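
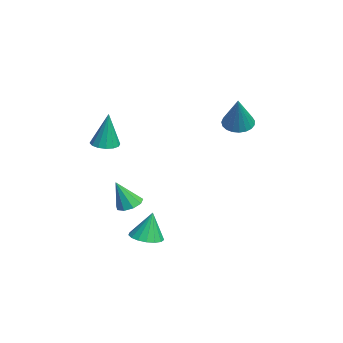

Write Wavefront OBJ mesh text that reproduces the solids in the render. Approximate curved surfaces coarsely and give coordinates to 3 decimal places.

v 2.148 -1.558 -2.589
v 2.583 -2.282 -2.426
v 2.092 -1.242 -1.031
v 2.878 -1.998 -2.473
v 3.005 -1.614 -2.547
v 2.936 -1.216 -2.63
v 2.686 -0.898 -2.704
v 2.313 -0.73 -2.751
v 1.902 -0.752 -2.761
v 1.547 -0.959 -2.732
v 1.33 -1.303 -2.669
v 1.3 -1.706 -2.589
v 1.464 -2.074 -2.508
v 1.785 -2.325 -2.446
v 2.189 -2.4 -2.416
v -3.537 -3.197 1.379
v -2.781 -3.184 1.307
v -3.343 -3.003 3.461
v -2.892 -2.807 1.282
v -3.177 -2.535 1.283
v -3.558 -2.441 1.31
v -3.933 -2.549 1.356
v -4.203 -2.831 1.407
v -4.294 -3.211 1.451
v -4.182 -3.587 1.476
v -3.898 -3.859 1.475
v -3.517 -3.954 1.448
v -3.142 -3.846 1.403
v -2.872 -3.564 1.351
v -2.614 3.345 2.95
v -2.172 2.712 2.645
v -1.546 3.195 4.81
v -1.979 2.984 2.556
v -1.895 3.318 2.535
v -1.936 3.657 2.586
v -2.094 3.942 2.7
v -2.342 4.124 2.857
v -2.636 4.171 3.03
v -2.927 4.076 3.189
v -3.164 3.854 3.307
v -3.306 3.544 3.363
v -3.328 3.2 3.348
v -3.226 2.881 3.264
v -3.019 2.643 3.125
v -2.741 2.525 2.957
v -2.442 2.55 2.787
v -3.799 -1.981 -2.984
v -3.324 -1.436 -2.785
v -3.661 -2.679 -1.396
v -3.806 -1.295 -2.682
v -4.285 -1.475 -2.719
v -4.536 -1.892 -2.881
v -4.443 -2.35 -3.091
v -4.048 -2.636 -3.25
v -3.536 -2.616 -3.286
v -3.148 -2.298 -3.18
v -3.064 -1.832 -2.982
f 2 1 4
f 2 4 3
f 4 1 5
f 4 5 3
f 5 1 6
f 5 6 3
f 6 1 7
f 6 7 3
f 7 1 8
f 7 8 3
f 8 1 9
f 8 9 3
f 9 1 10
f 9 10 3
f 10 1 11
f 10 11 3
f 11 1 12
f 11 12 3
f 12 1 13
f 12 13 3
f 13 1 14
f 13 14 3
f 14 1 15
f 14 15 3
f 15 1 2
f 15 2 3
f 17 16 19
f 17 19 18
f 19 16 20
f 19 20 18
f 20 16 21
f 20 21 18
f 21 16 22
f 21 22 18
f 22 16 23
f 22 23 18
f 23 16 24
f 23 24 18
f 24 16 25
f 24 25 18
f 25 16 26
f 25 26 18
f 26 16 27
f 26 27 18
f 27 16 28
f 27 28 18
f 28 16 29
f 28 29 18
f 29 16 17
f 29 17 18
f 31 30 33
f 31 33 32
f 33 30 34
f 33 34 32
f 34 30 35
f 34 35 32
f 35 30 36
f 35 36 32
f 36 30 37
f 36 37 32
f 37 30 38
f 37 38 32
f 38 30 39
f 38 39 32
f 39 30 40
f 39 40 32
f 40 30 41
f 40 41 32
f 41 30 42
f 41 42 32
f 42 30 43
f 42 43 32
f 43 30 44
f 43 44 32
f 44 30 45
f 44 45 32
f 45 30 46
f 45 46 32
f 46 30 31
f 46 31 32
f 48 47 50
f 48 50 49
f 50 47 51
f 50 51 49
f 51 47 52
f 51 52 49
f 52 47 53
f 52 53 49
f 53 47 54
f 53 54 49
f 54 47 55
f 54 55 49
f 55 47 56
f 55 56 49
f 56 47 57
f 56 57 49
f 57 47 48
f 57 48 49



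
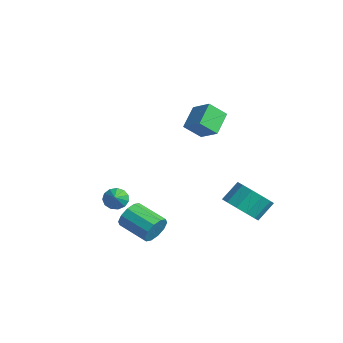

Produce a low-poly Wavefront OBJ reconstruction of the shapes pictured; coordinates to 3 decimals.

v 2.572 2.697 -2.807
v 3.156 2.089 -2.147
v 3.112 2.996 -1.274
v 2.528 3.603 -1.933
v 3.547 2.417 -2.468
v 3.504 3.324 -1.594
v 3.629 2.833 -2.896
v 3.586 3.74 -2.023
v 3.375 3.206 -3.296
v 3.332 4.113 -2.422
v 2.866 3.417 -3.541
v 2.823 4.324 -2.667
v 2.264 3.4 -3.552
v 2.22 4.307 -2.678
v 1.759 3.159 -3.327
v 1.716 4.066 -2.453
v 1.512 2.771 -2.937
v 1.469 3.678 -2.063
v 1.602 2.36 -2.505
v 1.559 3.267 -1.632
v 1.999 2.055 -2.169
v 1.956 2.962 -1.296
v 2.579 1.954 -2.036
v 2.535 2.861 -1.162
v 0.074 2.09 1.177
v -0.245 1.283 1.962
v -0.596 3.072 1.916
v -0.914 2.265 2.701
v 1.134 2.315 1.839
v 0.816 1.508 2.624
v 0.465 3.297 2.578
v 0.146 2.49 3.363
v 3.187 -2.342 -2.179
v 3.502 -2.64 -1.542
v 2.027 -3.175 -1.064
v 1.713 -2.878 -1.701
v 3.37 -2.193 -1.446
v 1.896 -2.728 -0.968
v 3.169 -1.803 -1.63
v 1.694 -2.338 -1.152
v 2.975 -1.619 -2.024
v 1.5 -2.154 -1.546
v 2.862 -1.711 -2.477
v 1.387 -2.247 -1.999
v 2.873 -2.045 -2.816
v 1.398 -2.58 -2.338
v 3.004 -2.492 -2.912
v 1.53 -3.027 -2.434
v 3.206 -2.882 -2.728
v 1.731 -3.417 -2.25
v 3.4 -3.066 -2.334
v 1.925 -3.601 -1.856
v 3.513 -2.973 -1.881
v 2.038 -3.509 -1.403
v -1.985 -1.473 -3.078
v -1.565 -0.99 -3.192
v -1.295 -1.927 -2.462
v -1.76 -0.89 -2.899
v -2.027 -0.975 -2.663
v -2.281 -1.218 -2.559
v -2.44 -1.542 -2.619
v -2.455 -1.844 -2.826
v -2.32 -2.028 -3.112
v -2.079 -2.036 -3.388
v -1.808 -1.866 -3.565
v -1.593 -1.57 -3.588
v -1.502 -1.244 -3.449
f 2 1 5
f 2 5 3
f 3 5 6
f 3 6 4
f 5 1 7
f 5 7 6
f 6 7 8
f 6 8 4
f 7 1 9
f 7 9 8
f 8 9 10
f 8 10 4
f 9 1 11
f 9 11 10
f 10 11 12
f 10 12 4
f 11 1 13
f 11 13 12
f 12 13 14
f 12 14 4
f 13 1 15
f 13 15 14
f 14 15 16
f 14 16 4
f 15 1 17
f 15 17 16
f 16 17 18
f 16 18 4
f 17 1 19
f 17 19 18
f 18 19 20
f 18 20 4
f 19 1 21
f 19 21 20
f 20 21 22
f 20 22 4
f 21 1 23
f 21 23 22
f 22 23 24
f 22 24 4
f 23 1 2
f 23 2 24
f 24 2 3
f 24 3 4
f 26 28 25
f 29 26 25
f 25 28 27
f 27 29 25
f 26 32 28
f 30 26 29
f 30 32 26
f 28 32 27
f 31 29 27
f 27 32 31
f 31 30 29
f 32 30 31
f 34 33 37
f 34 37 35
f 35 37 38
f 35 38 36
f 37 33 39
f 37 39 38
f 38 39 40
f 38 40 36
f 39 33 41
f 39 41 40
f 40 41 42
f 40 42 36
f 41 33 43
f 41 43 42
f 42 43 44
f 42 44 36
f 43 33 45
f 43 45 44
f 44 45 46
f 44 46 36
f 45 33 47
f 45 47 46
f 46 47 48
f 46 48 36
f 47 33 49
f 47 49 48
f 48 49 50
f 48 50 36
f 49 33 51
f 49 51 50
f 50 51 52
f 50 52 36
f 51 33 53
f 51 53 52
f 52 53 54
f 52 54 36
f 53 33 34
f 53 34 54
f 54 34 35
f 54 35 36
f 56 55 58
f 56 58 57
f 58 55 59
f 58 59 57
f 59 55 60
f 59 60 57
f 60 55 61
f 60 61 57
f 61 55 62
f 61 62 57
f 62 55 63
f 62 63 57
f 63 55 64
f 63 64 57
f 64 55 65
f 64 65 57
f 65 55 66
f 65 66 57
f 66 55 67
f 66 67 57
f 67 55 56
f 67 56 57



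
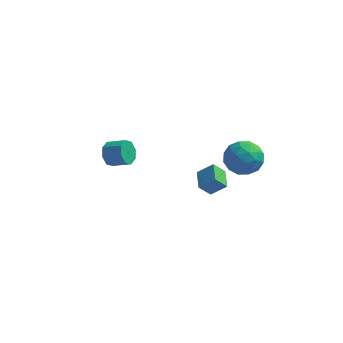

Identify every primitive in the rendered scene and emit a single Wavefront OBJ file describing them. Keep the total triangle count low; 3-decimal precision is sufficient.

v 2.837 -2.321 -0.673
v 2.252 -2.678 0.082
v 2.412 -1.126 -0.439
v 1.826 -1.483 0.316
v 3.714 -2.157 0.084
v 3.128 -2.514 0.839
v 3.288 -0.962 0.318
v 2.703 -1.319 1.073
v 4.062 2.256 -0.316
v 4.511 1.696 0.684
v 3.109 0.584 -0.824
v 3.558 0.024 0.176
v 2.721 0.918 0.295
v 3.31 1.951 0.609
v 4.31 0.329 -0.749
v 4.899 1.362 -0.435
v 4.664 0.505 0.416
v 3.682 0.869 1.061
v 3.938 1.411 -1.201
v 2.956 1.775 -0.556
v 4.371 2.123 0.229
v 3.249 0.157 -0.369
v 2.758 0.683 -0.298
v 3.021 0.354 0.289
v 3.665 2.273 0.185
v 3.928 1.944 0.772
v 2.876 1.486 0.544
v 3.692 0.336 -0.912
v 3.955 0.007 -0.325
v 4.599 1.926 -0.429
v 4.862 1.597 0.158
v 4.744 0.794 -0.684
v 4.724 1.093 0.659
v 4.164 0.111 0.36
v 4.606 0.29 -0.184
v 4.952 0.897 0.001
v 4.147 1.308 1.038
v 3.586 0.325 0.739
v 3.095 0.85 0.809
v 3.441 1.458 0.994
v 4.237 0.608 0.88
v 4.034 1.955 -0.879
v 3.473 0.972 -1.178
v 4.179 0.822 -1.134
v 4.525 1.43 -0.949
v 3.456 2.169 -0.5
v 2.896 1.187 -0.799
v 2.668 1.383 -0.141
v 3.014 1.99 0.044
v 3.383 1.672 -1.02
v -4.084 1.194 -1.553
v -3.753 1.475 -2.284
v -2.605 1.387 -1.797
v -2.936 1.106 -1.067
v -3.891 1.958 -1.871
v -2.743 1.871 -1.384
v -4.142 1.994 -1.272
v -2.994 1.906 -0.785
v -4.359 1.561 -0.838
v -3.211 1.473 -0.351
v -4.415 0.913 -0.823
v -3.267 0.825 -0.336
v -4.277 0.429 -1.236
v -3.129 0.342 -0.749
v -4.026 0.394 -1.835
v -2.878 0.306 -1.348
v -3.809 0.827 -2.269
v -2.661 0.739 -1.782
f 2 4 1
f 5 2 1
f 1 4 3
f 3 5 1
f 2 8 4
f 6 2 5
f 6 8 2
f 4 8 3
f 7 5 3
f 3 8 7
f 7 6 5
f 8 6 7
f 9 46 25
f 46 20 49
f 25 49 14
f 46 49 25
f 9 25 21
f 25 14 26
f 21 26 10
f 25 26 21
f 9 21 30
f 21 10 31
f 30 31 16
f 21 31 30
f 9 30 42
f 30 16 45
f 42 45 19
f 30 45 42
f 9 42 46
f 42 19 50
f 46 50 20
f 42 50 46
f 10 26 37
f 26 14 40
f 37 40 18
f 26 40 37
f 14 49 27
f 49 20 48
f 27 48 13
f 49 48 27
f 20 50 47
f 50 19 43
f 47 43 11
f 50 43 47
f 19 45 44
f 45 16 32
f 44 32 15
f 45 32 44
f 16 31 36
f 31 10 33
f 36 33 17
f 31 33 36
f 12 38 24
f 38 18 39
f 24 39 13
f 38 39 24
f 12 24 22
f 24 13 23
f 22 23 11
f 24 23 22
f 12 22 29
f 22 11 28
f 29 28 15
f 22 28 29
f 12 29 34
f 29 15 35
f 34 35 17
f 29 35 34
f 12 34 38
f 34 17 41
f 38 41 18
f 34 41 38
f 13 39 27
f 39 18 40
f 27 40 14
f 39 40 27
f 11 23 47
f 23 13 48
f 47 48 20
f 23 48 47
f 15 28 44
f 28 11 43
f 44 43 19
f 28 43 44
f 17 35 36
f 35 15 32
f 36 32 16
f 35 32 36
f 18 41 37
f 41 17 33
f 37 33 10
f 41 33 37
f 52 51 55
f 52 55 53
f 53 55 56
f 53 56 54
f 55 51 57
f 55 57 56
f 56 57 58
f 56 58 54
f 57 51 59
f 57 59 58
f 58 59 60
f 58 60 54
f 59 51 61
f 59 61 60
f 60 61 62
f 60 62 54
f 61 51 63
f 61 63 62
f 62 63 64
f 62 64 54
f 63 51 65
f 63 65 64
f 64 65 66
f 64 66 54
f 65 51 67
f 65 67 66
f 66 67 68
f 66 68 54
f 67 51 52
f 67 52 68
f 68 52 53
f 68 53 54



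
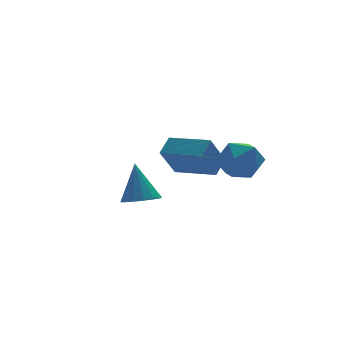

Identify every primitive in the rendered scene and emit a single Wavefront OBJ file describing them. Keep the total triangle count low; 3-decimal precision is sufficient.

v 0.194 2.038 -2.764
v -0.506 1.683 -1.691
v 0.712 2.458 -2.288
v 0.013 2.103 -1.214
v 1.087 0.757 -2.606
v 0.388 0.402 -1.532
v 1.606 1.177 -2.129
v 0.906 0.822 -1.056
v 0.956 -0.056 -1.32
v 1.643 -0.415 -0.942
v 0.677 -1.265 -1.958
v 1.364 -1.624 -1.58
v 0.676 -1.406 -1.108
v 0.849 -0.659 -0.713
v 1.471 -1.021 -2.187
v 1.644 -0.274 -1.792
v 1.962 -1.011 -1.478
v 1.47 -1.249 -0.811
v 0.85 -0.431 -2.089
v 0.358 -0.669 -1.422
v -2.691 -1.941 -2.189
v -2.089 -2.146 -2.119
v -2.629 -1.319 -0.891
v -2.058 -1.872 -2.252
v -2.172 -1.613 -2.37
v -2.405 -1.43 -2.447
v -2.703 -1.363 -2.465
v -2.999 -1.429 -2.419
v -3.224 -1.612 -2.321
v -3.327 -1.87 -2.192
v -3.284 -2.145 -2.063
v -3.106 -2.372 -1.962
v -2.832 -2.501 -1.914
v -2.526 -2.501 -1.928
v -2.258 -2.373 -2.002
f 2 4 1
f 5 2 1
f 1 4 3
f 3 5 1
f 2 8 4
f 6 2 5
f 6 8 2
f 4 8 3
f 7 5 3
f 3 8 7
f 7 6 5
f 8 6 7
f 9 20 14
f 9 14 10
f 9 10 16
f 9 16 19
f 9 19 20
f 10 14 18
f 14 20 13
f 20 19 11
f 19 16 15
f 16 10 17
f 12 18 13
f 12 13 11
f 12 11 15
f 12 15 17
f 12 17 18
f 13 18 14
f 11 13 20
f 15 11 19
f 17 15 16
f 18 17 10
f 22 21 24
f 22 24 23
f 24 21 25
f 24 25 23
f 25 21 26
f 25 26 23
f 26 21 27
f 26 27 23
f 27 21 28
f 27 28 23
f 28 21 29
f 28 29 23
f 29 21 30
f 29 30 23
f 30 21 31
f 30 31 23
f 31 21 32
f 31 32 23
f 32 21 33
f 32 33 23
f 33 21 34
f 33 34 23
f 34 21 35
f 34 35 23
f 35 21 22
f 35 22 23



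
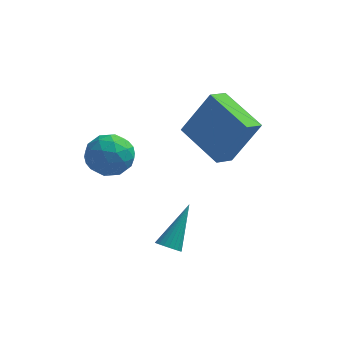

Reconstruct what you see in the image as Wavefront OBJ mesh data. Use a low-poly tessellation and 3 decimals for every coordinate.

v -1.676 -3.898 -3.513
v -1.399 -3.64 -3.84
v -1.144 -2.662 -2.087
v -1.571 -3.549 -3.855
v -1.759 -3.511 -3.818
v -1.934 -3.532 -3.734
v -2.07 -3.609 -3.617
v -2.146 -3.729 -3.484
v -2.15 -3.876 -3.355
v -2.082 -4.026 -3.25
v -1.952 -4.156 -3.186
v -1.78 -4.248 -3.171
v -1.592 -4.285 -3.208
v -1.417 -4.264 -3.291
v -1.282 -4.188 -3.408
v -1.206 -4.067 -3.542
v -1.202 -3.92 -3.67
v -1.27 -3.77 -3.775
v -2.021 0.645 -0.525
v -0.983 0.854 1.369
v -1.565 1.36 -0.854
v -0.527 1.57 1.04
v -0.493 -0.65 -1.22
v 0.545 -0.44 0.674
v -0.037 0.066 -1.549
v 1.001 0.275 0.345
v -4.144 -2.95 0.277
v -3.209 -3.087 0.322
v -4.351 -3.993 1.378
v -3.416 -4.13 1.423
v -3.789 -3.313 1.721
v -3.661 -2.668 1.04
v -3.899 -4.412 0.66
v -3.771 -3.767 -0.021
v -3.057 -3.991 0.559
v -2.989 -3.312 1.215
v -4.571 -3.768 0.485
v -4.503 -3.089 1.141
v -3.658 -2.927 0.203
v -3.902 -4.153 1.497
v -4.121 -3.673 1.672
v -3.571 -3.754 1.699
v -3.924 -2.681 0.625
v -3.374 -2.761 0.651
v -3.715 -2.894 1.474
v -4.186 -4.319 1.049
v -3.636 -4.399 1.075
v -3.989 -3.326 0.001
v -3.439 -3.407 0.028
v -3.845 -4.186 0.226
v -3.02 -3.539 0.369
v -3.141 -4.152 1.016
v -3.425 -4.317 0.567
v -3.35 -3.938 0.167
v -2.98 -3.14 0.754
v -3.101 -3.753 1.401
v -3.321 -3.273 1.576
v -3.245 -2.894 1.176
v -2.891 -3.671 0.893
v -4.459 -3.327 0.299
v -4.58 -3.94 0.946
v -4.315 -4.186 0.524
v -4.239 -3.807 0.124
v -4.419 -2.928 0.684
v -4.54 -3.541 1.331
v -4.21 -3.142 1.533
v -4.135 -2.763 1.133
v -4.669 -3.409 0.807
f 2 1 4
f 2 4 3
f 4 1 5
f 4 5 3
f 5 1 6
f 5 6 3
f 6 1 7
f 6 7 3
f 7 1 8
f 7 8 3
f 8 1 9
f 8 9 3
f 9 1 10
f 9 10 3
f 10 1 11
f 10 11 3
f 11 1 12
f 11 12 3
f 12 1 13
f 12 13 3
f 13 1 14
f 13 14 3
f 14 1 15
f 14 15 3
f 15 1 16
f 15 16 3
f 16 1 17
f 16 17 3
f 17 1 18
f 17 18 3
f 18 1 2
f 18 2 3
f 20 22 19
f 23 20 19
f 19 22 21
f 21 23 19
f 20 26 22
f 24 20 23
f 24 26 20
f 22 26 21
f 25 23 21
f 21 26 25
f 25 24 23
f 26 24 25
f 27 64 43
f 64 38 67
f 43 67 32
f 64 67 43
f 27 43 39
f 43 32 44
f 39 44 28
f 43 44 39
f 27 39 48
f 39 28 49
f 48 49 34
f 39 49 48
f 27 48 60
f 48 34 63
f 60 63 37
f 48 63 60
f 27 60 64
f 60 37 68
f 64 68 38
f 60 68 64
f 28 44 55
f 44 32 58
f 55 58 36
f 44 58 55
f 32 67 45
f 67 38 66
f 45 66 31
f 67 66 45
f 38 68 65
f 68 37 61
f 65 61 29
f 68 61 65
f 37 63 62
f 63 34 50
f 62 50 33
f 63 50 62
f 34 49 54
f 49 28 51
f 54 51 35
f 49 51 54
f 30 56 42
f 56 36 57
f 42 57 31
f 56 57 42
f 30 42 40
f 42 31 41
f 40 41 29
f 42 41 40
f 30 40 47
f 40 29 46
f 47 46 33
f 40 46 47
f 30 47 52
f 47 33 53
f 52 53 35
f 47 53 52
f 30 52 56
f 52 35 59
f 56 59 36
f 52 59 56
f 31 57 45
f 57 36 58
f 45 58 32
f 57 58 45
f 29 41 65
f 41 31 66
f 65 66 38
f 41 66 65
f 33 46 62
f 46 29 61
f 62 61 37
f 46 61 62
f 35 53 54
f 53 33 50
f 54 50 34
f 53 50 54
f 36 59 55
f 59 35 51
f 55 51 28
f 59 51 55



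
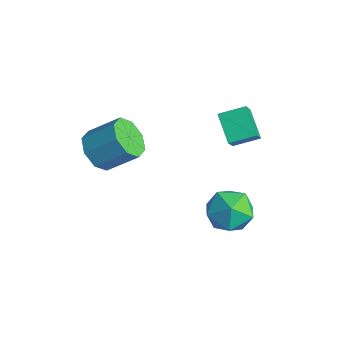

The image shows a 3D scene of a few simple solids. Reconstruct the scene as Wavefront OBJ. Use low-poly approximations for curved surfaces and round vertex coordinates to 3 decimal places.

v 0.174 2.36 2.198
v -1.007 2.587 3.026
v 0.633 3.419 2.562
v -0.547 3.646 3.391
v 0.767 1.754 3.209
v -0.413 1.981 4.038
v 1.227 2.813 3.574
v 0.046 3.04 4.402
v -2.551 -2.404 1.993
v -2.197 -1.885 1.189
v -1.414 -0.818 2.224
v -1.769 -1.336 3.027
v -2.887 -1.618 1.436
v -2.105 -0.55 2.471
v -3.381 -1.811 2.009
v -2.599 -0.744 3.044
v -3.389 -2.351 2.572
v -2.606 -1.284 3.607
v -2.906 -2.922 2.796
v -2.123 -1.855 3.831
v -2.215 -3.19 2.549
v -1.433 -2.122 3.584
v -1.721 -2.996 1.976
v -0.939 -1.929 3.011
v -1.714 -2.456 1.413
v -0.931 -1.389 2.448
v 0.979 2.886 -1.58
v 1.913 2.312 -1.148
v -0.053 1.288 -1.472
v 0.881 0.714 -1.04
v 0.345 1.538 -0.392
v 0.983 2.526 -0.459
v 0.877 1.074 -2.161
v 1.515 2.062 -2.228
v 1.85 1.193 -1.508
v 1.521 1.479 -0.414
v 0.339 2.121 -2.206
v 0.01 2.407 -1.112
f 2 4 1
f 5 2 1
f 1 4 3
f 3 5 1
f 2 8 4
f 6 2 5
f 6 8 2
f 4 8 3
f 7 5 3
f 3 8 7
f 7 6 5
f 8 6 7
f 10 9 13
f 10 13 11
f 11 13 14
f 11 14 12
f 13 9 15
f 13 15 14
f 14 15 16
f 14 16 12
f 15 9 17
f 15 17 16
f 16 17 18
f 16 18 12
f 17 9 19
f 17 19 18
f 18 19 20
f 18 20 12
f 19 9 21
f 19 21 20
f 20 21 22
f 20 22 12
f 21 9 23
f 21 23 22
f 22 23 24
f 22 24 12
f 23 9 25
f 23 25 24
f 24 25 26
f 24 26 12
f 25 9 10
f 25 10 26
f 26 10 11
f 26 11 12
f 27 38 32
f 27 32 28
f 27 28 34
f 27 34 37
f 27 37 38
f 28 32 36
f 32 38 31
f 38 37 29
f 37 34 33
f 34 28 35
f 30 36 31
f 30 31 29
f 30 29 33
f 30 33 35
f 30 35 36
f 31 36 32
f 29 31 38
f 33 29 37
f 35 33 34
f 36 35 28



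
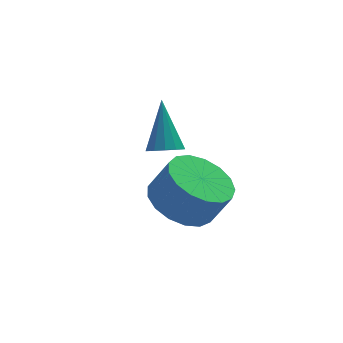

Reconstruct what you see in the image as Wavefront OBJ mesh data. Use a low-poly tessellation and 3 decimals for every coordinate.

v 2.326 3.135 -3.835
v 2.745 2.807 -3.662
v 2.594 4.185 -2.485
v 2.874 3.021 -3.855
v 2.829 3.272 -4.041
v 2.624 3.479 -4.161
v 2.324 3.578 -4.178
v 2.025 3.535 -4.086
v 1.822 3.366 -3.914
v 1.779 3.124 -3.717
v 1.909 2.885 -3.557
v 2.172 2.726 -3.485
v 2.484 2.696 -3.524
v 1.931 0.829 -4.207
v 2.531 0.13 -4.668
v 3.048 -0.108 -3.634
v 2.449 0.591 -3.173
v 2.79 0.548 -4.701
v 3.307 0.31 -3.668
v 2.852 1.03 -4.621
v 3.37 0.792 -3.588
v 2.704 1.467 -4.447
v 3.221 1.229 -3.413
v 2.378 1.757 -4.217
v 2.896 1.519 -3.183
v 1.95 1.835 -3.985
v 2.468 1.597 -2.951
v 1.518 1.682 -3.804
v 2.035 1.444 -2.77
v 1.18 1.334 -3.715
v 1.698 1.096 -2.681
v 1.015 0.87 -3.739
v 1.532 0.632 -2.705
v 1.059 0.397 -3.87
v 1.576 0.159 -2.836
v 1.303 0.023 -4.078
v 1.821 -0.215 -3.044
v 1.691 -0.167 -4.316
v 2.209 -0.405 -3.282
v 2.134 -0.128 -4.529
v 2.652 -0.366 -3.495
f 2 1 4
f 2 4 3
f 4 1 5
f 4 5 3
f 5 1 6
f 5 6 3
f 6 1 7
f 6 7 3
f 7 1 8
f 7 8 3
f 8 1 9
f 8 9 3
f 9 1 10
f 9 10 3
f 10 1 11
f 10 11 3
f 11 1 12
f 11 12 3
f 12 1 13
f 12 13 3
f 13 1 2
f 13 2 3
f 15 14 18
f 15 18 16
f 16 18 19
f 16 19 17
f 18 14 20
f 18 20 19
f 19 20 21
f 19 21 17
f 20 14 22
f 20 22 21
f 21 22 23
f 21 23 17
f 22 14 24
f 22 24 23
f 23 24 25
f 23 25 17
f 24 14 26
f 24 26 25
f 25 26 27
f 25 27 17
f 26 14 28
f 26 28 27
f 27 28 29
f 27 29 17
f 28 14 30
f 28 30 29
f 29 30 31
f 29 31 17
f 30 14 32
f 30 32 31
f 31 32 33
f 31 33 17
f 32 14 34
f 32 34 33
f 33 34 35
f 33 35 17
f 34 14 36
f 34 36 35
f 35 36 37
f 35 37 17
f 36 14 38
f 36 38 37
f 37 38 39
f 37 39 17
f 38 14 40
f 38 40 39
f 39 40 41
f 39 41 17
f 40 14 15
f 40 15 41
f 41 15 16
f 41 16 17



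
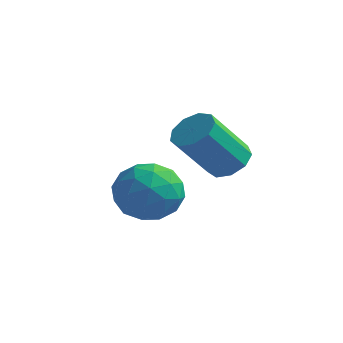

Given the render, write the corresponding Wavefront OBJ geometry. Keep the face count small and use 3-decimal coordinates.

v 0.749 0.282 2.673
v 1.148 -0.231 2.413
v 0.69 -1.275 3.767
v 0.291 -0.762 4.027
v 1.406 0.042 2.71
v 0.947 -1.002 4.064
v 1.356 0.427 2.99
v 0.898 -0.617 4.344
v 1.023 0.744 3.122
v 0.564 -0.299 4.476
v 0.561 0.845 3.043
v 0.103 -0.198 4.398
v 0.188 0.683 2.792
v -0.271 -0.361 4.146
v 0.077 0.332 2.484
v -0.381 -0.711 3.839
v 0.281 -0.041 2.265
v -0.178 -1.085 3.62
v 0.704 -0.264 2.237
v 0.245 -1.308 3.591
v -1.765 0.744 0.269
v -0.878 0.606 0.837
v -2.542 -0.486 1.183
v -1.655 -0.624 1.751
v -2.22 0.269 1.856
v -1.74 1.03 1.291
v -1.68 -0.91 0.729
v -1.2 -0.149 0.164
v -0.826 -0.416 1.122
v -1.16 0.313 1.818
v -2.26 -0.193 0.202
v -2.594 0.536 0.898
v -1.253 0.783 0.473
v -2.167 -0.663 1.547
v -2.499 -0.138 1.609
v -1.978 -0.219 1.943
v -1.76 1.032 0.74
v -1.239 0.951 1.074
v -2.028 0.753 1.673
v -2.181 -0.831 0.946
v -1.66 -0.912 1.28
v -1.442 0.339 0.077
v -0.921 0.258 0.411
v -1.392 -0.633 0.347
v -0.701 0.102 0.974
v -1.158 -0.622 1.511
v -1.173 -0.789 0.91
v -0.89 -0.342 0.578
v -0.898 0.53 1.384
v -1.355 -0.193 1.921
v -1.687 0.332 1.983
v -1.404 0.779 1.651
v -0.867 -0.071 1.551
v -2.065 0.313 0.099
v -2.522 -0.41 0.636
v -2.016 -0.659 0.369
v -1.733 -0.212 0.037
v -2.262 0.742 0.509
v -2.719 0.018 1.046
v -2.53 0.462 1.442
v -2.247 0.909 1.11
v -2.553 0.191 0.469
f 2 1 5
f 2 5 3
f 3 5 6
f 3 6 4
f 5 1 7
f 5 7 6
f 6 7 8
f 6 8 4
f 7 1 9
f 7 9 8
f 8 9 10
f 8 10 4
f 9 1 11
f 9 11 10
f 10 11 12
f 10 12 4
f 11 1 13
f 11 13 12
f 12 13 14
f 12 14 4
f 13 1 15
f 13 15 14
f 14 15 16
f 14 16 4
f 15 1 17
f 15 17 16
f 16 17 18
f 16 18 4
f 17 1 19
f 17 19 18
f 18 19 20
f 18 20 4
f 19 1 2
f 19 2 20
f 20 2 3
f 20 3 4
f 21 58 37
f 58 32 61
f 37 61 26
f 58 61 37
f 21 37 33
f 37 26 38
f 33 38 22
f 37 38 33
f 21 33 42
f 33 22 43
f 42 43 28
f 33 43 42
f 21 42 54
f 42 28 57
f 54 57 31
f 42 57 54
f 21 54 58
f 54 31 62
f 58 62 32
f 54 62 58
f 22 38 49
f 38 26 52
f 49 52 30
f 38 52 49
f 26 61 39
f 61 32 60
f 39 60 25
f 61 60 39
f 32 62 59
f 62 31 55
f 59 55 23
f 62 55 59
f 31 57 56
f 57 28 44
f 56 44 27
f 57 44 56
f 28 43 48
f 43 22 45
f 48 45 29
f 43 45 48
f 24 50 36
f 50 30 51
f 36 51 25
f 50 51 36
f 24 36 34
f 36 25 35
f 34 35 23
f 36 35 34
f 24 34 41
f 34 23 40
f 41 40 27
f 34 40 41
f 24 41 46
f 41 27 47
f 46 47 29
f 41 47 46
f 24 46 50
f 46 29 53
f 50 53 30
f 46 53 50
f 25 51 39
f 51 30 52
f 39 52 26
f 51 52 39
f 23 35 59
f 35 25 60
f 59 60 32
f 35 60 59
f 27 40 56
f 40 23 55
f 56 55 31
f 40 55 56
f 29 47 48
f 47 27 44
f 48 44 28
f 47 44 48
f 30 53 49
f 53 29 45
f 49 45 22
f 53 45 49



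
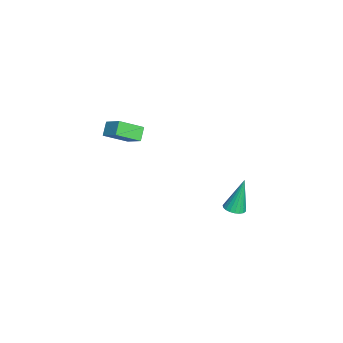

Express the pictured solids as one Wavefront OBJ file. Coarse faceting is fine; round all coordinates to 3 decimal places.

v -1.868 2.153 -4.698
v -1.466 2.596 -4.74
v -2.192 2.627 -2.782
v -1.678 2.712 -4.804
v -1.923 2.731 -4.85
v -2.158 2.649 -4.87
v -2.343 2.482 -4.86
v -2.446 2.258 -4.822
v -2.449 2.016 -4.762
v -2.351 1.797 -4.692
v -2.171 1.64 -4.622
v -1.937 1.572 -4.566
v -1.692 1.604 -4.532
v -1.478 1.73 -4.527
v -1.33 1.93 -4.552
v -1.276 2.169 -4.602
v -1.324 2.404 -4.668
v -1.063 -2.868 1.883
v -0.623 -4.009 2.625
v -0.348 -2.2 2.488
v 0.092 -3.34 3.23
v -0.472 -3 1.33
v -0.032 -4.14 2.072
v 0.243 -2.331 1.935
v 0.683 -3.472 2.677
f 2 1 4
f 2 4 3
f 4 1 5
f 4 5 3
f 5 1 6
f 5 6 3
f 6 1 7
f 6 7 3
f 7 1 8
f 7 8 3
f 8 1 9
f 8 9 3
f 9 1 10
f 9 10 3
f 10 1 11
f 10 11 3
f 11 1 12
f 11 12 3
f 12 1 13
f 12 13 3
f 13 1 14
f 13 14 3
f 14 1 15
f 14 15 3
f 15 1 16
f 15 16 3
f 16 1 17
f 16 17 3
f 17 1 2
f 17 2 3
f 19 21 18
f 22 19 18
f 18 21 20
f 20 22 18
f 19 25 21
f 23 19 22
f 23 25 19
f 21 25 20
f 24 22 20
f 20 25 24
f 24 23 22
f 25 23 24



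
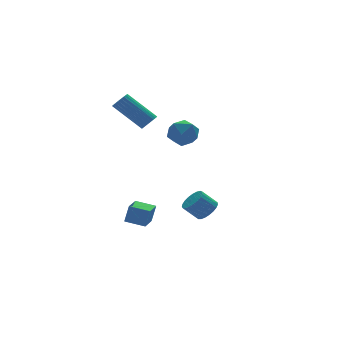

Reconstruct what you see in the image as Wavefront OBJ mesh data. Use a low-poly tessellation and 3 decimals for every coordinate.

v -1.183 1.255 2.008
v -0.998 0.95 2.413
v -2.011 2.12 3.757
v -2.197 2.425 3.352
v -0.847 1.097 2.4
v -1.861 2.267 3.744
v -0.747 1.267 2.326
v -1.761 2.437 3.67
v -0.714 1.436 2.205
v -1.728 2.606 3.548
v -0.752 1.577 2.053
v -1.766 2.747 3.397
v -0.856 1.669 1.894
v -1.87 2.839 3.238
v -1.009 1.698 1.753
v -2.023 2.868 3.097
v -1.19 1.66 1.651
v -2.203 2.83 2.995
v -1.369 1.56 1.603
v -2.382 2.73 2.947
v -1.519 1.413 1.616
v -2.533 2.583 2.96
v -1.619 1.243 1.69
v -2.633 2.413 3.034
v -1.652 1.074 1.812
v -2.666 2.244 3.155
v -1.614 0.933 1.963
v -2.628 2.103 3.307
v -1.51 0.841 2.122
v -2.524 2.011 3.466
v -1.357 0.812 2.263
v -2.371 1.982 3.607
v -1.177 0.85 2.365
v -2.19 2.02 3.709
v -0.963 -3.94 -2.021
v -0.615 -4.299 -1.56
v -1.268 -3.978 -0.818
v -1.617 -3.62 -1.279
v -0.483 -4.049 -1.552
v -1.136 -3.728 -0.809
v -0.434 -3.78 -1.625
v -1.088 -3.459 -0.882
v -0.477 -3.539 -1.767
v -1.13 -3.218 -1.024
v -0.604 -3.367 -1.952
v -1.257 -3.047 -1.21
v -0.793 -3.295 -2.15
v -1.446 -2.974 -1.407
v -1.011 -3.334 -2.325
v -1.664 -3.013 -1.582
v -1.221 -3.478 -2.448
v -1.874 -3.157 -1.705
v -1.387 -3.702 -2.497
v -2.04 -3.381 -1.754
v -1.479 -3.967 -2.464
v -2.133 -3.646 -1.721
v -1.482 -4.227 -2.354
v -2.136 -3.907 -1.611
v -1.396 -4.438 -2.187
v -2.049 -4.118 -1.444
v -1.235 -4.563 -1.991
v -1.888 -4.242 -1.248
v -1.026 -4.58 -1.801
v -1.68 -4.26 -1.058
v -0.807 -4.487 -1.648
v -1.461 -4.166 -0.905
v -3.135 0.329 -4.001
v -2.892 0.289 -3.001
v -2.315 1.176 -4.167
v -2.072 1.136 -3.166
v -2.388 -0.436 -4.214
v -2.145 -0.476 -3.213
v -1.568 0.411 -4.379
v -1.325 0.371 -3.379
v -0.399 0.903 1.008
v 0.127 1.615 1.278
v 0.813 0.025 0.962
v 1.339 0.737 1.232
v 0.734 0.359 1.821
v -0.015 0.901 1.85
v 0.955 0.739 0.39
v 0.206 1.281 0.419
v 0.964 1.514 0.897
v 0.827 1.278 1.781
v 0.113 0.362 0.459
v -0.024 0.126 1.343
f 2 1 5
f 2 5 3
f 3 5 6
f 3 6 4
f 5 1 7
f 5 7 6
f 6 7 8
f 6 8 4
f 7 1 9
f 7 9 8
f 8 9 10
f 8 10 4
f 9 1 11
f 9 11 10
f 10 11 12
f 10 12 4
f 11 1 13
f 11 13 12
f 12 13 14
f 12 14 4
f 13 1 15
f 13 15 14
f 14 15 16
f 14 16 4
f 15 1 17
f 15 17 16
f 16 17 18
f 16 18 4
f 17 1 19
f 17 19 18
f 18 19 20
f 18 20 4
f 19 1 21
f 19 21 20
f 20 21 22
f 20 22 4
f 21 1 23
f 21 23 22
f 22 23 24
f 22 24 4
f 23 1 25
f 23 25 24
f 24 25 26
f 24 26 4
f 25 1 27
f 25 27 26
f 26 27 28
f 26 28 4
f 27 1 29
f 27 29 28
f 28 29 30
f 28 30 4
f 29 1 31
f 29 31 30
f 30 31 32
f 30 32 4
f 31 1 33
f 31 33 32
f 32 33 34
f 32 34 4
f 33 1 2
f 33 2 34
f 34 2 3
f 34 3 4
f 36 35 39
f 36 39 37
f 37 39 40
f 37 40 38
f 39 35 41
f 39 41 40
f 40 41 42
f 40 42 38
f 41 35 43
f 41 43 42
f 42 43 44
f 42 44 38
f 43 35 45
f 43 45 44
f 44 45 46
f 44 46 38
f 45 35 47
f 45 47 46
f 46 47 48
f 46 48 38
f 47 35 49
f 47 49 48
f 48 49 50
f 48 50 38
f 49 35 51
f 49 51 50
f 50 51 52
f 50 52 38
f 51 35 53
f 51 53 52
f 52 53 54
f 52 54 38
f 53 35 55
f 53 55 54
f 54 55 56
f 54 56 38
f 55 35 57
f 55 57 56
f 56 57 58
f 56 58 38
f 57 35 59
f 57 59 58
f 58 59 60
f 58 60 38
f 59 35 61
f 59 61 60
f 60 61 62
f 60 62 38
f 61 35 63
f 61 63 62
f 62 63 64
f 62 64 38
f 63 35 65
f 63 65 64
f 64 65 66
f 64 66 38
f 65 35 36
f 65 36 66
f 66 36 37
f 66 37 38
f 68 70 67
f 71 68 67
f 67 70 69
f 69 71 67
f 68 74 70
f 72 68 71
f 72 74 68
f 70 74 69
f 73 71 69
f 69 74 73
f 73 72 71
f 74 72 73
f 75 86 80
f 75 80 76
f 75 76 82
f 75 82 85
f 75 85 86
f 76 80 84
f 80 86 79
f 86 85 77
f 85 82 81
f 82 76 83
f 78 84 79
f 78 79 77
f 78 77 81
f 78 81 83
f 78 83 84
f 79 84 80
f 77 79 86
f 81 77 85
f 83 81 82
f 84 83 76



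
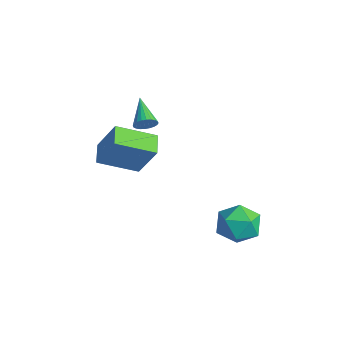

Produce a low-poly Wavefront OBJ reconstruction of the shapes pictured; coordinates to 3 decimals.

v -1.191 0.324 1.193
v -0.913 0.431 1.631
v -2.449 0.756 1.887
v -0.905 0.613 1.532
v -0.94 0.75 1.383
v -1.014 0.824 1.204
v -1.115 0.821 1.023
v -1.227 0.742 0.868
v -1.334 0.6 0.763
v -1.419 0.416 0.723
v -1.47 0.218 0.754
v -1.478 0.036 0.853
v -1.443 -0.102 1.003
v -1.369 -0.175 1.181
v -1.268 -0.172 1.362
v -1.156 -0.094 1.517
v -1.049 0.049 1.622
v -0.963 0.233 1.662
v -2.401 0.636 -2.78
v -3.093 -1.013 -2.003
v -3.281 1.163 -2.445
v -3.973 -0.486 -1.668
v -1.527 1.046 -1.132
v -2.219 -0.603 -0.355
v -2.407 1.573 -0.797
v -3.099 -0.076 -0.02
v 1.993 3.529 -4.493
v 2.967 3.24 -4.185
v 1.313 2.34 -3.455
v 2.287 2.051 -3.147
v 1.899 2.997 -2.861
v 2.319 3.732 -3.503
v 1.961 1.848 -4.137
v 2.381 2.583 -4.779
v 2.948 2.201 -3.965
v 2.909 2.912 -3.177
v 1.371 2.668 -4.463
v 1.332 3.379 -3.675
f 2 1 4
f 2 4 3
f 4 1 5
f 4 5 3
f 5 1 6
f 5 6 3
f 6 1 7
f 6 7 3
f 7 1 8
f 7 8 3
f 8 1 9
f 8 9 3
f 9 1 10
f 9 10 3
f 10 1 11
f 10 11 3
f 11 1 12
f 11 12 3
f 12 1 13
f 12 13 3
f 13 1 14
f 13 14 3
f 14 1 15
f 14 15 3
f 15 1 16
f 15 16 3
f 16 1 17
f 16 17 3
f 17 1 18
f 17 18 3
f 18 1 2
f 18 2 3
f 20 22 19
f 23 20 19
f 19 22 21
f 21 23 19
f 20 26 22
f 24 20 23
f 24 26 20
f 22 26 21
f 25 23 21
f 21 26 25
f 25 24 23
f 26 24 25
f 27 38 32
f 27 32 28
f 27 28 34
f 27 34 37
f 27 37 38
f 28 32 36
f 32 38 31
f 38 37 29
f 37 34 33
f 34 28 35
f 30 36 31
f 30 31 29
f 30 29 33
f 30 33 35
f 30 35 36
f 31 36 32
f 29 31 38
f 33 29 37
f 35 33 34
f 36 35 28



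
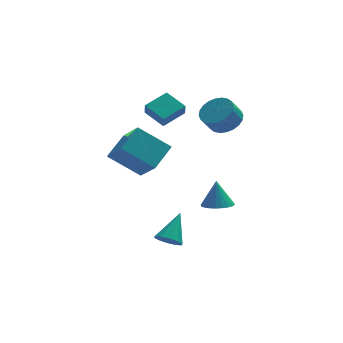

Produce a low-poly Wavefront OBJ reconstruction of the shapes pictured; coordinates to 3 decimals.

v -2.792 -1.219 -4.183
v -2.371 -0.89 -4.751
v -2.008 -0.041 -2.917
v -2.787 -0.65 -4.716
v -3.206 -0.627 -4.478
v -3.466 -0.831 -4.127
v -3.47 -1.183 -3.798
v -3.214 -1.549 -3.616
v -2.797 -1.789 -3.65
v -2.379 -1.811 -3.888
v -2.118 -1.608 -4.239
v -2.115 -1.256 -4.569
v 0.255 1.866 -3.682
v 1.122 1.636 -3.604
v 0.245 2.354 -2.138
v 1.149 1.97 -3.709
v 1.039 2.288 -3.811
v 0.811 2.542 -3.892
v 0.498 2.693 -3.942
v 0.147 2.718 -3.952
v -0.186 2.613 -3.921
v -0.453 2.394 -3.854
v -0.612 2.095 -3.761
v -0.639 1.762 -3.655
v -0.529 1.444 -3.554
v -0.301 1.19 -3.472
v 0.012 1.039 -3.422
v 0.363 1.014 -3.412
v 0.696 1.119 -3.443
v 0.963 1.337 -3.511
v 0.724 2.415 2.404
v 1.266 1.575 2.437
v 0.698 1.245 3.369
v 0.156 2.085 3.336
v 1.483 1.815 2.655
v 0.916 1.485 3.586
v 1.586 2.146 2.834
v 1.018 1.816 3.766
v 1.557 2.518 2.948
v 0.989 2.188 3.88
v 1.401 2.874 2.979
v 0.833 2.544 3.911
v 1.142 3.161 2.923
v 0.574 2.831 3.855
v 0.82 3.333 2.787
v 0.252 3.004 3.719
v 0.483 3.367 2.594
v -0.085 3.037 3.526
v 0.182 3.255 2.371
v -0.386 2.925 3.303
v -0.036 3.015 2.154
v -0.603 2.685 3.085
v -0.138 2.684 1.974
v -0.706 2.354 2.906
v -0.109 2.312 1.86
v -0.677 1.982 2.792
v 0.047 1.956 1.829
v -0.521 1.626 2.761
v 0.306 1.669 1.885
v -0.262 1.339 2.817
v 0.628 1.496 2.021
v 0.06 1.167 2.953
v 0.965 1.463 2.214
v 0.397 1.133 3.146
v -3.287 4.186 2.319
v -3.322 3.799 3.052
v -2.035 4.954 2.783
v -2.07 4.567 3.517
v -2.45 3.133 1.803
v -2.485 2.746 2.537
v -1.198 3.901 2.268
v -1.233 3.514 3.001
v -3.924 0.853 -0.475
v -3.363 -0.661 0.929
v -5.581 1.391 0.766
v -5.02 -0.123 2.171
v -2.94 1.983 0.349
v -2.379 0.469 1.754
v -4.597 2.521 1.591
v -4.036 1.007 2.995
f 2 1 4
f 2 4 3
f 4 1 5
f 4 5 3
f 5 1 6
f 5 6 3
f 6 1 7
f 6 7 3
f 7 1 8
f 7 8 3
f 8 1 9
f 8 9 3
f 9 1 10
f 9 10 3
f 10 1 11
f 10 11 3
f 11 1 12
f 11 12 3
f 12 1 2
f 12 2 3
f 14 13 16
f 14 16 15
f 16 13 17
f 16 17 15
f 17 13 18
f 17 18 15
f 18 13 19
f 18 19 15
f 19 13 20
f 19 20 15
f 20 13 21
f 20 21 15
f 21 13 22
f 21 22 15
f 22 13 23
f 22 23 15
f 23 13 24
f 23 24 15
f 24 13 25
f 24 25 15
f 25 13 26
f 25 26 15
f 26 13 27
f 26 27 15
f 27 13 28
f 27 28 15
f 28 13 29
f 28 29 15
f 29 13 30
f 29 30 15
f 30 13 14
f 30 14 15
f 32 31 35
f 32 35 33
f 33 35 36
f 33 36 34
f 35 31 37
f 35 37 36
f 36 37 38
f 36 38 34
f 37 31 39
f 37 39 38
f 38 39 40
f 38 40 34
f 39 31 41
f 39 41 40
f 40 41 42
f 40 42 34
f 41 31 43
f 41 43 42
f 42 43 44
f 42 44 34
f 43 31 45
f 43 45 44
f 44 45 46
f 44 46 34
f 45 31 47
f 45 47 46
f 46 47 48
f 46 48 34
f 47 31 49
f 47 49 48
f 48 49 50
f 48 50 34
f 49 31 51
f 49 51 50
f 50 51 52
f 50 52 34
f 51 31 53
f 51 53 52
f 52 53 54
f 52 54 34
f 53 31 55
f 53 55 54
f 54 55 56
f 54 56 34
f 55 31 57
f 55 57 56
f 56 57 58
f 56 58 34
f 57 31 59
f 57 59 58
f 58 59 60
f 58 60 34
f 59 31 61
f 59 61 60
f 60 61 62
f 60 62 34
f 61 31 63
f 61 63 62
f 62 63 64
f 62 64 34
f 63 31 32
f 63 32 64
f 64 32 33
f 64 33 34
f 66 68 65
f 69 66 65
f 65 68 67
f 67 69 65
f 66 72 68
f 70 66 69
f 70 72 66
f 68 72 67
f 71 69 67
f 67 72 71
f 71 70 69
f 72 70 71
f 74 76 73
f 77 74 73
f 73 76 75
f 75 77 73
f 74 80 76
f 78 74 77
f 78 80 74
f 76 80 75
f 79 77 75
f 75 80 79
f 79 78 77
f 80 78 79



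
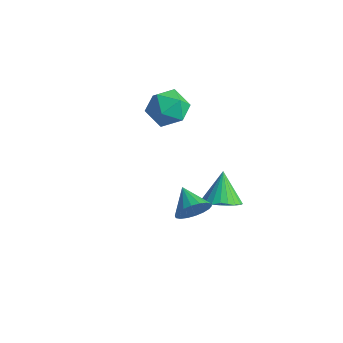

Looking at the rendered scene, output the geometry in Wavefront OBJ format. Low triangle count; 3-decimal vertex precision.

v 1.651 -3.436 0.962
v 2.038 -3.163 1.505
v 0.709 -2.964 1.398
v 2.052 -2.931 1.284
v 1.986 -2.799 0.999
v 1.854 -2.794 0.707
v 1.682 -2.915 0.466
v 1.504 -3.14 0.323
v 1.354 -3.423 0.306
v 1.264 -3.708 0.42
v 1.25 -3.94 0.641
v 1.316 -4.072 0.925
v 1.448 -4.077 1.217
v 1.62 -3.956 1.459
v 1.799 -3.732 1.602
v 1.948 -3.448 1.618
v 0.938 -0.974 -0.982
v 1.408 -0.342 -1.169
v 0.422 -0.266 0.122
v 1.147 -0.275 -1.333
v 0.854 -0.315 -1.445
v 0.573 -0.455 -1.486
v 0.348 -0.674 -1.45
v 0.213 -0.939 -1.343
v 0.188 -1.209 -1.181
v 0.277 -1.444 -0.989
v 0.467 -1.607 -0.796
v 0.728 -1.674 -0.631
v 1.021 -1.634 -0.52
v 1.302 -1.494 -0.479
v 1.527 -1.275 -0.515
v 1.662 -1.01 -0.622
v 1.687 -0.74 -0.783
v 1.598 -0.505 -0.975
v -3.778 1.698 0.431
v -3.078 1.193 -0.006
v -3.762 0.687 1.626
v -3.062 0.182 1.189
v -2.874 1.063 1.54
v -2.884 1.688 0.802
v -3.956 0.192 0.818
v -3.966 0.817 0.08
v -3.188 0.262 0.233
v -2.52 0.8 0.679
v -4.32 1.08 0.941
v -3.652 1.618 1.387
f 2 1 4
f 2 4 3
f 4 1 5
f 4 5 3
f 5 1 6
f 5 6 3
f 6 1 7
f 6 7 3
f 7 1 8
f 7 8 3
f 8 1 9
f 8 9 3
f 9 1 10
f 9 10 3
f 10 1 11
f 10 11 3
f 11 1 12
f 11 12 3
f 12 1 13
f 12 13 3
f 13 1 14
f 13 14 3
f 14 1 15
f 14 15 3
f 15 1 16
f 15 16 3
f 16 1 2
f 16 2 3
f 18 17 20
f 18 20 19
f 20 17 21
f 20 21 19
f 21 17 22
f 21 22 19
f 22 17 23
f 22 23 19
f 23 17 24
f 23 24 19
f 24 17 25
f 24 25 19
f 25 17 26
f 25 26 19
f 26 17 27
f 26 27 19
f 27 17 28
f 27 28 19
f 28 17 29
f 28 29 19
f 29 17 30
f 29 30 19
f 30 17 31
f 30 31 19
f 31 17 32
f 31 32 19
f 32 17 33
f 32 33 19
f 33 17 34
f 33 34 19
f 34 17 18
f 34 18 19
f 35 46 40
f 35 40 36
f 35 36 42
f 35 42 45
f 35 45 46
f 36 40 44
f 40 46 39
f 46 45 37
f 45 42 41
f 42 36 43
f 38 44 39
f 38 39 37
f 38 37 41
f 38 41 43
f 38 43 44
f 39 44 40
f 37 39 46
f 41 37 45
f 43 41 42
f 44 43 36



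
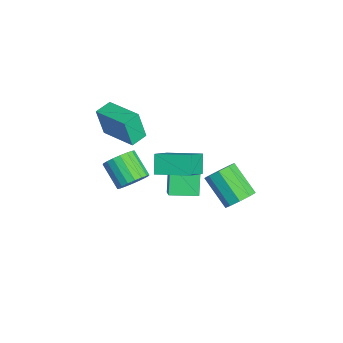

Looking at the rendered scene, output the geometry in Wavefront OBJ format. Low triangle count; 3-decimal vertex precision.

v 1.22 3.363 -2.817
v 1.898 3.174 -2.225
v 0.499 2.328 -0.891
v -0.18 2.517 -1.483
v 1.664 3.746 -2.107
v 0.264 2.9 -0.774
v 1.221 4.139 -2.322
v -0.178 3.293 -0.989
v 0.778 4.169 -2.768
v -0.621 3.323 -1.435
v 0.542 3.822 -3.237
v -0.858 2.975 -1.904
v 0.623 3.26 -3.509
v -0.777 2.414 -2.176
v 0.983 2.747 -3.457
v -0.417 1.9 -2.124
v 1.454 2.522 -3.105
v 0.054 1.675 -1.772
v 1.815 2.69 -2.619
v 0.416 1.844 -1.286
v 1.111 -0.476 1.651
v 2.4 -1.31 2.854
v 1.883 1.224 2.004
v 3.171 0.39 3.206
v 1.869 -0.63 0.734
v 3.157 -1.464 1.936
v 2.64 1.07 1.086
v 3.929 0.236 2.289
v -3.004 -3.105 0.056
v -3.073 -3.486 1.813
v -3.596 -2.289 0.209
v -3.665 -2.67 1.967
v -1.215 -1.87 0.393
v -1.284 -2.251 2.151
v -1.807 -1.054 0.547
v -1.876 -1.435 2.304
v 4.27 -2.65 2.56
v 4.79 -3.295 2.826
v 3.63 -3.835 3.786
v 3.11 -3.19 3.52
v 4.868 -3.012 3.079
v 3.707 -3.552 4.039
v 4.827 -2.657 3.229
v 3.666 -3.197 4.189
v 4.676 -2.301 3.246
v 3.515 -2.841 4.206
v 4.444 -2.014 3.128
v 3.283 -2.554 4.088
v 4.178 -1.853 2.897
v 3.018 -2.393 3.857
v 3.931 -1.85 2.599
v 2.77 -2.39 3.559
v 3.75 -2.005 2.294
v 2.59 -2.545 3.254
v 3.673 -2.288 2.041
v 2.512 -2.828 3.001
v 3.714 -2.643 1.891
v 2.553 -3.183 2.851
v 3.865 -2.999 1.874
v 2.704 -3.539 2.834
v 4.097 -3.286 1.992
v 2.936 -3.826 2.952
v 4.362 -3.447 2.223
v 3.202 -3.987 3.183
v 4.61 -3.45 2.521
v 3.449 -3.99 3.481
v -1.539 -0.03 -4.19
v -2.581 0.241 -2.54
v -1.36 1.563 -4.339
v -2.403 1.834 -2.689
v -0.697 -0.074 -3.651
v -1.74 0.197 -2.001
v -0.519 1.519 -3.8
v -1.561 1.79 -2.15
f 2 1 5
f 2 5 3
f 3 5 6
f 3 6 4
f 5 1 7
f 5 7 6
f 6 7 8
f 6 8 4
f 7 1 9
f 7 9 8
f 8 9 10
f 8 10 4
f 9 1 11
f 9 11 10
f 10 11 12
f 10 12 4
f 11 1 13
f 11 13 12
f 12 13 14
f 12 14 4
f 13 1 15
f 13 15 14
f 14 15 16
f 14 16 4
f 15 1 17
f 15 17 16
f 16 17 18
f 16 18 4
f 17 1 19
f 17 19 18
f 18 19 20
f 18 20 4
f 19 1 2
f 19 2 20
f 20 2 3
f 20 3 4
f 22 24 21
f 25 22 21
f 21 24 23
f 23 25 21
f 22 28 24
f 26 22 25
f 26 28 22
f 24 28 23
f 27 25 23
f 23 28 27
f 27 26 25
f 28 26 27
f 30 32 29
f 33 30 29
f 29 32 31
f 31 33 29
f 30 36 32
f 34 30 33
f 34 36 30
f 32 36 31
f 35 33 31
f 31 36 35
f 35 34 33
f 36 34 35
f 38 37 41
f 38 41 39
f 39 41 42
f 39 42 40
f 41 37 43
f 41 43 42
f 42 43 44
f 42 44 40
f 43 37 45
f 43 45 44
f 44 45 46
f 44 46 40
f 45 37 47
f 45 47 46
f 46 47 48
f 46 48 40
f 47 37 49
f 47 49 48
f 48 49 50
f 48 50 40
f 49 37 51
f 49 51 50
f 50 51 52
f 50 52 40
f 51 37 53
f 51 53 52
f 52 53 54
f 52 54 40
f 53 37 55
f 53 55 54
f 54 55 56
f 54 56 40
f 55 37 57
f 55 57 56
f 56 57 58
f 56 58 40
f 57 37 59
f 57 59 58
f 58 59 60
f 58 60 40
f 59 37 61
f 59 61 60
f 60 61 62
f 60 62 40
f 61 37 63
f 61 63 62
f 62 63 64
f 62 64 40
f 63 37 65
f 63 65 64
f 64 65 66
f 64 66 40
f 65 37 38
f 65 38 66
f 66 38 39
f 66 39 40
f 68 70 67
f 71 68 67
f 67 70 69
f 69 71 67
f 68 74 70
f 72 68 71
f 72 74 68
f 70 74 69
f 73 71 69
f 69 74 73
f 73 72 71
f 74 72 73



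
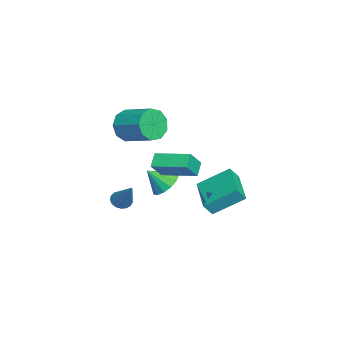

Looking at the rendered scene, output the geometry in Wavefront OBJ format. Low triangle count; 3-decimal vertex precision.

v 1.315 -1.476 0.221
v 2.175 -1.434 0.098
v 1.485 -2.344 1.119
v 2.087 -1.125 0.414
v 1.792 -0.91 0.678
v 1.369 -0.847 0.82
v 0.932 -0.952 0.801
v 0.597 -1.198 0.627
v 0.454 -1.518 0.345
v 0.542 -1.827 0.029
v 0.837 -2.042 -0.235
v 1.26 -2.105 -0.377
v 1.697 -2 -0.358
v 2.032 -1.754 -0.184
v 1.261 -1.482 1.645
v 1.949 -1.906 2.559
v 1.84 0.267 2.018
v 2.528 -0.156 2.932
v 1.912 -1.584 1.108
v 2.6 -2.007 2.022
v 2.491 0.166 1.481
v 3.179 -0.258 2.395
v -2.93 -3.927 1.86
v -2.337 -3.964 1.055
v -1.378 -2.53 1.696
v -1.97 -2.493 2.5
v -2.87 -3.553 0.934
v -1.911 -2.119 1.575
v -3.431 -3.317 1.246
v -2.472 -1.883 1.887
v -3.758 -3.366 1.845
v -2.799 -1.933 2.486
v -3.696 -3.678 2.451
v -2.737 -2.245 3.092
v -3.276 -4.106 2.78
v -2.317 -2.673 3.421
v -2.694 -4.45 2.678
v -1.735 -3.017 3.319
v -2.222 -4.549 2.193
v -1.263 -3.116 2.834
v -2.081 -4.357 1.552
v -1.122 -2.924 2.193
v -0.757 0.229 -1.405
v -0.957 1.808 -0.332
v 1.182 0.753 -1.816
v 0.982 2.333 -0.743
v -0.502 -0.193 -0.737
v -0.702 1.387 0.336
v 1.437 0.332 -1.148
v 1.237 1.911 -0.075
v 3.229 -3.304 0.039
v 3.663 -3.26 -0.295
v 4.271 -2.636 1.481
v 3.543 -3.027 -0.317
v 3.351 -2.857 -0.256
v 3.131 -2.79 -0.128
v 2.933 -2.84 0.038
v 2.803 -2.997 0.205
v 2.771 -3.224 0.334
v 2.843 -3.47 0.395
v 3.004 -3.677 0.375
v 3.216 -3.799 0.278
v 3.431 -3.808 0.127
v 3.6 -3.701 -0.045
v 3.683 -3.504 -0.197
f 2 1 4
f 2 4 3
f 4 1 5
f 4 5 3
f 5 1 6
f 5 6 3
f 6 1 7
f 6 7 3
f 7 1 8
f 7 8 3
f 8 1 9
f 8 9 3
f 9 1 10
f 9 10 3
f 10 1 11
f 10 11 3
f 11 1 12
f 11 12 3
f 12 1 13
f 12 13 3
f 13 1 14
f 13 14 3
f 14 1 2
f 14 2 3
f 16 18 15
f 19 16 15
f 15 18 17
f 17 19 15
f 16 22 18
f 20 16 19
f 20 22 16
f 18 22 17
f 21 19 17
f 17 22 21
f 21 20 19
f 22 20 21
f 24 23 27
f 24 27 25
f 25 27 28
f 25 28 26
f 27 23 29
f 27 29 28
f 28 29 30
f 28 30 26
f 29 23 31
f 29 31 30
f 30 31 32
f 30 32 26
f 31 23 33
f 31 33 32
f 32 33 34
f 32 34 26
f 33 23 35
f 33 35 34
f 34 35 36
f 34 36 26
f 35 23 37
f 35 37 36
f 36 37 38
f 36 38 26
f 37 23 39
f 37 39 38
f 38 39 40
f 38 40 26
f 39 23 41
f 39 41 40
f 40 41 42
f 40 42 26
f 41 23 24
f 41 24 42
f 42 24 25
f 42 25 26
f 44 46 43
f 47 44 43
f 43 46 45
f 45 47 43
f 44 50 46
f 48 44 47
f 48 50 44
f 46 50 45
f 49 47 45
f 45 50 49
f 49 48 47
f 50 48 49
f 52 51 54
f 52 54 53
f 54 51 55
f 54 55 53
f 55 51 56
f 55 56 53
f 56 51 57
f 56 57 53
f 57 51 58
f 57 58 53
f 58 51 59
f 58 59 53
f 59 51 60
f 59 60 53
f 60 51 61
f 60 61 53
f 61 51 62
f 61 62 53
f 62 51 63
f 62 63 53
f 63 51 64
f 63 64 53
f 64 51 65
f 64 65 53
f 65 51 52
f 65 52 53



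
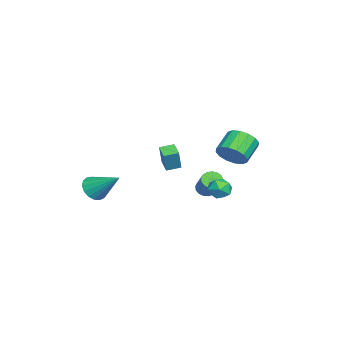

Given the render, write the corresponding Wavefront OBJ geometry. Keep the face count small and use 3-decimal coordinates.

v -1.641 -1.417 -1.028
v -1.127 -1.452 0.274
v -1.976 -0.65 -0.875
v -1.462 -0.685 0.427
v -0.858 -1.015 -1.327
v -0.344 -1.05 -0.025
v -1.193 -0.248 -1.174
v -0.679 -0.283 0.128
v -0.951 2.579 -2.36
v -0.421 2.511 -1.794
v -0.619 1.449 -2.806
v -0.089 1.381 -2.24
v -0.848 1.358 -2.068
v -1.053 2.056 -1.792
v 0.013 1.904 -2.808
v -0.192 2.602 -2.532
v 0.175 2.093 -2.071
v -0.357 1.756 -1.614
v -0.683 2.204 -2.986
v -1.215 1.867 -2.529
v -0.426 2.624 0.274
v 0.167 3 0.914
v -0.98 3.431 1.725
v -1.574 3.056 1.086
v 0.078 3.363 0.595
v -1.069 3.794 1.406
v -0.146 3.528 0.19
v -1.294 3.96 1.001
v -0.446 3.451 -0.193
v -1.593 3.883 0.618
v -0.74 3.153 -0.45
v -1.887 3.584 0.361
v -0.95 2.713 -0.513
v -2.097 3.144 0.298
v -1.02 2.249 -0.365
v -2.167 2.68 0.446
v -0.931 1.886 -0.046
v -2.078 2.317 0.765
v -0.706 1.72 0.359
v -1.854 2.152 1.17
v -0.407 1.797 0.742
v -1.554 2.229 1.553
v -0.113 2.096 0.999
v -1.26 2.527 1.81
v 0.097 2.536 1.062
v -1.05 2.967 1.873
v -4.295 0.587 -4.038
v -3.926 0.801 -4.501
v -2.716 1.346 -3.286
v -3.085 1.133 -2.822
v -4.101 1.037 -4.433
v -2.89 1.583 -3.218
v -4.32 1.171 -4.275
v -3.109 1.716 -3.059
v -4.534 1.17 -4.062
v -3.323 1.715 -2.846
v -4.693 1.036 -3.843
v -3.482 1.581 -2.628
v -4.76 0.799 -3.669
v -3.55 1.345 -2.454
v -4.722 0.514 -3.58
v -3.511 1.059 -2.365
v -4.586 0.245 -3.595
v -3.375 0.791 -2.38
v -4.383 0.055 -3.712
v -3.172 0.601 -2.497
v -4.16 -0.013 -3.903
v -2.949 0.532 -2.688
v -3.968 0.056 -4.125
v -2.757 0.602 -2.91
v -3.851 0.247 -4.327
v -2.641 0.792 -3.112
v -3.836 0.516 -4.463
v -2.625 1.061 -3.248
v 0.873 -4.596 -2.236
v 1.24 -4.216 -2.914
v 1.527 -3.064 -1.024
v 0.86 -4.059 -2.908
v 0.483 -4.025 -2.747
v 0.195 -4.122 -2.469
v 0.062 -4.327 -2.138
v 0.115 -4.594 -1.829
v 0.342 -4.861 -1.614
v 0.69 -5.068 -1.541
v 1.081 -5.167 -1.627
v 1.423 -5.134 -1.853
v 1.64 -4.979 -2.166
v 1.681 -4.735 -2.496
v 1.537 -4.46 -2.766
f 2 4 1
f 5 2 1
f 1 4 3
f 3 5 1
f 2 8 4
f 6 2 5
f 6 8 2
f 4 8 3
f 7 5 3
f 3 8 7
f 7 6 5
f 8 6 7
f 9 20 14
f 9 14 10
f 9 10 16
f 9 16 19
f 9 19 20
f 10 14 18
f 14 20 13
f 20 19 11
f 19 16 15
f 16 10 17
f 12 18 13
f 12 13 11
f 12 11 15
f 12 15 17
f 12 17 18
f 13 18 14
f 11 13 20
f 15 11 19
f 17 15 16
f 18 17 10
f 22 21 25
f 22 25 23
f 23 25 26
f 23 26 24
f 25 21 27
f 25 27 26
f 26 27 28
f 26 28 24
f 27 21 29
f 27 29 28
f 28 29 30
f 28 30 24
f 29 21 31
f 29 31 30
f 30 31 32
f 30 32 24
f 31 21 33
f 31 33 32
f 32 33 34
f 32 34 24
f 33 21 35
f 33 35 34
f 34 35 36
f 34 36 24
f 35 21 37
f 35 37 36
f 36 37 38
f 36 38 24
f 37 21 39
f 37 39 38
f 38 39 40
f 38 40 24
f 39 21 41
f 39 41 40
f 40 41 42
f 40 42 24
f 41 21 43
f 41 43 42
f 42 43 44
f 42 44 24
f 43 21 45
f 43 45 44
f 44 45 46
f 44 46 24
f 45 21 22
f 45 22 46
f 46 22 23
f 46 23 24
f 48 47 51
f 48 51 49
f 49 51 52
f 49 52 50
f 51 47 53
f 51 53 52
f 52 53 54
f 52 54 50
f 53 47 55
f 53 55 54
f 54 55 56
f 54 56 50
f 55 47 57
f 55 57 56
f 56 57 58
f 56 58 50
f 57 47 59
f 57 59 58
f 58 59 60
f 58 60 50
f 59 47 61
f 59 61 60
f 60 61 62
f 60 62 50
f 61 47 63
f 61 63 62
f 62 63 64
f 62 64 50
f 63 47 65
f 63 65 64
f 64 65 66
f 64 66 50
f 65 47 67
f 65 67 66
f 66 67 68
f 66 68 50
f 67 47 69
f 67 69 68
f 68 69 70
f 68 70 50
f 69 47 71
f 69 71 70
f 70 71 72
f 70 72 50
f 71 47 73
f 71 73 72
f 72 73 74
f 72 74 50
f 73 47 48
f 73 48 74
f 74 48 49
f 74 49 50
f 76 75 78
f 76 78 77
f 78 75 79
f 78 79 77
f 79 75 80
f 79 80 77
f 80 75 81
f 80 81 77
f 81 75 82
f 81 82 77
f 82 75 83
f 82 83 77
f 83 75 84
f 83 84 77
f 84 75 85
f 84 85 77
f 85 75 86
f 85 86 77
f 86 75 87
f 86 87 77
f 87 75 88
f 87 88 77
f 88 75 89
f 88 89 77
f 89 75 76
f 89 76 77



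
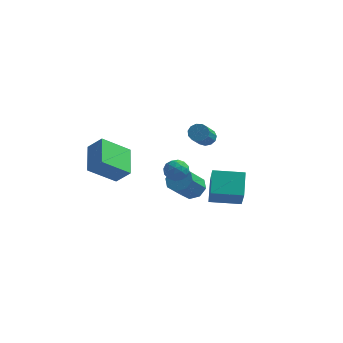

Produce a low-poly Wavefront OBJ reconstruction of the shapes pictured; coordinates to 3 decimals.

v 0.421 1.225 -2.504
v 1.049 0.651 -2.828
v 0.586 -0.639 -1.44
v -0.041 -0.065 -1.116
v 1.305 1.08 -2.343
v 0.843 -0.209 -0.955
v 1.044 1.594 -1.953
v 0.581 0.305 -0.565
v 0.418 1.892 -1.885
v -0.045 0.603 -0.497
v -0.206 1.799 -2.18
v -0.669 0.509 -0.792
v -0.463 1.369 -2.665
v -0.925 0.08 -1.277
v -0.201 0.855 -3.055
v -0.664 -0.434 -1.667
v 0.425 0.557 -3.123
v -0.038 -0.732 -1.735
v 0.616 3.381 0.729
v 1.253 3.257 0.561
v 1.281 1.555 1.924
v 0.644 1.679 2.091
v 1.264 3.493 0.855
v 1.292 1.791 2.218
v 1.07 3.693 1.11
v 1.098 1.992 2.472
v 0.731 3.794 1.243
v 0.76 2.093 2.605
v 0.356 3.764 1.213
v 0.384 2.063 2.576
v 0.064 3.612 1.029
v 0.092 1.911 2.392
v -0.054 3.387 0.75
v -0.026 1.685 2.113
v 0.042 3.159 0.464
v 0.07 1.458 1.827
v 0.319 3.002 0.262
v 0.347 1.301 1.625
v 0.691 2.965 0.208
v 0.719 1.264 1.571
v 1.039 3.06 0.32
v 1.067 1.359 1.682
v 2.409 -2.235 -1.26
v 2.824 -3.27 0.204
v 2.114 -0.867 -0.208
v 2.528 -1.903 1.255
v 4.252 -1.717 -1.415
v 4.666 -2.753 0.048
v 3.956 -0.35 -0.364
v 4.371 -1.385 1.1
v -3.269 -2.124 -0.625
v -4.679 -3.16 0.692
v -3.893 -0.253 0.178
v -5.304 -1.288 1.495
v -2.336 -2.212 0.305
v -3.747 -3.247 1.622
v -2.961 -0.34 1.108
v -4.371 -1.376 2.425
v 0.205 0.157 -0.389
v 0.706 -0.417 -0.084
v -0.846 -0.563 -0.016
v -0.345 -1.137 0.289
v -0.398 -0.403 0.652
v 0.251 0.041 0.422
v -0.391 -1.021 -0.522
v 0.258 -0.577 -0.752
v 0.337 -1.145 -0.166
v 0.333 -0.763 0.56
v -0.473 -0.217 -0.66
v -0.477 0.165 0.066
v 0.548 -0.067 -0.269
v -0.688 -0.913 0.169
v -0.719 -0.482 0.383
v -0.425 -0.819 0.562
v 0.28 0.202 0.028
v 0.575 -0.135 0.208
v -0.074 -0.127 0.64
v -0.715 -0.845 -0.308
v -0.42 -1.182 -0.128
v 0.285 -0.161 -0.662
v 0.579 -0.498 -0.483
v -0.066 -0.853 -0.74
v 0.625 -0.832 -0.138
v 0.008 -1.255 0.081
v -0.019 -1.187 -0.396
v 0.362 -0.926 -0.531
v 0.623 -0.607 0.289
v 0.005 -1.03 0.507
v -0.026 -0.6 0.721
v 0.356 -0.338 0.586
v 0.406 -1.035 0.24
v -0.145 0.05 -0.607
v -0.763 -0.373 -0.389
v -0.496 -0.642 -0.686
v -0.114 -0.38 -0.821
v -0.148 0.275 -0.181
v -0.765 -0.148 0.038
v -0.502 -0.054 0.431
v -0.121 0.207 0.296
v -0.546 0.055 -0.34
f 2 1 5
f 2 5 3
f 3 5 6
f 3 6 4
f 5 1 7
f 5 7 6
f 6 7 8
f 6 8 4
f 7 1 9
f 7 9 8
f 8 9 10
f 8 10 4
f 9 1 11
f 9 11 10
f 10 11 12
f 10 12 4
f 11 1 13
f 11 13 12
f 12 13 14
f 12 14 4
f 13 1 15
f 13 15 14
f 14 15 16
f 14 16 4
f 15 1 17
f 15 17 16
f 16 17 18
f 16 18 4
f 17 1 2
f 17 2 18
f 18 2 3
f 18 3 4
f 20 19 23
f 20 23 21
f 21 23 24
f 21 24 22
f 23 19 25
f 23 25 24
f 24 25 26
f 24 26 22
f 25 19 27
f 25 27 26
f 26 27 28
f 26 28 22
f 27 19 29
f 27 29 28
f 28 29 30
f 28 30 22
f 29 19 31
f 29 31 30
f 30 31 32
f 30 32 22
f 31 19 33
f 31 33 32
f 32 33 34
f 32 34 22
f 33 19 35
f 33 35 34
f 34 35 36
f 34 36 22
f 35 19 37
f 35 37 36
f 36 37 38
f 36 38 22
f 37 19 39
f 37 39 38
f 38 39 40
f 38 40 22
f 39 19 41
f 39 41 40
f 40 41 42
f 40 42 22
f 41 19 20
f 41 20 42
f 42 20 21
f 42 21 22
f 44 46 43
f 47 44 43
f 43 46 45
f 45 47 43
f 44 50 46
f 48 44 47
f 48 50 44
f 46 50 45
f 49 47 45
f 45 50 49
f 49 48 47
f 50 48 49
f 52 54 51
f 55 52 51
f 51 54 53
f 53 55 51
f 52 58 54
f 56 52 55
f 56 58 52
f 54 58 53
f 57 55 53
f 53 58 57
f 57 56 55
f 58 56 57
f 59 96 75
f 96 70 99
f 75 99 64
f 96 99 75
f 59 75 71
f 75 64 76
f 71 76 60
f 75 76 71
f 59 71 80
f 71 60 81
f 80 81 66
f 71 81 80
f 59 80 92
f 80 66 95
f 92 95 69
f 80 95 92
f 59 92 96
f 92 69 100
f 96 100 70
f 92 100 96
f 60 76 87
f 76 64 90
f 87 90 68
f 76 90 87
f 64 99 77
f 99 70 98
f 77 98 63
f 99 98 77
f 70 100 97
f 100 69 93
f 97 93 61
f 100 93 97
f 69 95 94
f 95 66 82
f 94 82 65
f 95 82 94
f 66 81 86
f 81 60 83
f 86 83 67
f 81 83 86
f 62 88 74
f 88 68 89
f 74 89 63
f 88 89 74
f 62 74 72
f 74 63 73
f 72 73 61
f 74 73 72
f 62 72 79
f 72 61 78
f 79 78 65
f 72 78 79
f 62 79 84
f 79 65 85
f 84 85 67
f 79 85 84
f 62 84 88
f 84 67 91
f 88 91 68
f 84 91 88
f 63 89 77
f 89 68 90
f 77 90 64
f 89 90 77
f 61 73 97
f 73 63 98
f 97 98 70
f 73 98 97
f 65 78 94
f 78 61 93
f 94 93 69
f 78 93 94
f 67 85 86
f 85 65 82
f 86 82 66
f 85 82 86
f 68 91 87
f 91 67 83
f 87 83 60
f 91 83 87



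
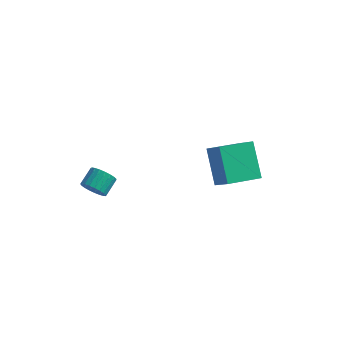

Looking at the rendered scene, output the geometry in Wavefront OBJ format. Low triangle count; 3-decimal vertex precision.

v 3.839 1.306 -3.043
v 2.978 2.586 -1.545
v 2.987 1.92 -4.057
v 2.126 3.199 -2.559
v 5.174 2.601 -3.381
v 4.313 3.88 -1.883
v 4.322 3.214 -4.395
v 3.461 4.494 -2.897
v -2.391 -0.751 -3.62
v -1.907 -1.077 -3.198
v -1.705 -0.154 -2.718
v -2.189 0.171 -3.14
v -1.739 -0.992 -3.432
v -1.537 -0.069 -2.951
v -1.684 -0.866 -3.697
v -1.482 0.057 -3.217
v -1.752 -0.72 -3.95
v -1.55 0.203 -3.469
v -1.929 -0.579 -4.145
v -1.728 0.344 -3.665
v -2.187 -0.468 -4.25
v -1.985 0.455 -3.769
v -2.48 -0.406 -4.246
v -2.278 0.517 -3.765
v -2.757 -0.404 -4.133
v -2.556 0.519 -3.653
v -2.972 -0.462 -3.932
v -2.77 0.461 -3.452
v -3.085 -0.57 -3.677
v -2.883 0.353 -3.197
v -3.079 -0.709 -3.412
v -2.877 0.214 -2.932
v -2.954 -0.856 -3.183
v -2.752 0.067 -2.703
v -2.731 -0.984 -3.03
v -2.529 -0.062 -2.549
v -2.45 -1.073 -2.979
v -2.248 -0.15 -2.498
v -2.158 -1.106 -3.038
v -1.956 -0.183 -2.558
f 2 4 1
f 5 2 1
f 1 4 3
f 3 5 1
f 2 8 4
f 6 2 5
f 6 8 2
f 4 8 3
f 7 5 3
f 3 8 7
f 7 6 5
f 8 6 7
f 10 9 13
f 10 13 11
f 11 13 14
f 11 14 12
f 13 9 15
f 13 15 14
f 14 15 16
f 14 16 12
f 15 9 17
f 15 17 16
f 16 17 18
f 16 18 12
f 17 9 19
f 17 19 18
f 18 19 20
f 18 20 12
f 19 9 21
f 19 21 20
f 20 21 22
f 20 22 12
f 21 9 23
f 21 23 22
f 22 23 24
f 22 24 12
f 23 9 25
f 23 25 24
f 24 25 26
f 24 26 12
f 25 9 27
f 25 27 26
f 26 27 28
f 26 28 12
f 27 9 29
f 27 29 28
f 28 29 30
f 28 30 12
f 29 9 31
f 29 31 30
f 30 31 32
f 30 32 12
f 31 9 33
f 31 33 32
f 32 33 34
f 32 34 12
f 33 9 35
f 33 35 34
f 34 35 36
f 34 36 12
f 35 9 37
f 35 37 36
f 36 37 38
f 36 38 12
f 37 9 39
f 37 39 38
f 38 39 40
f 38 40 12
f 39 9 10
f 39 10 40
f 40 10 11
f 40 11 12



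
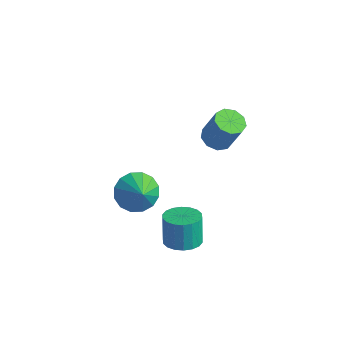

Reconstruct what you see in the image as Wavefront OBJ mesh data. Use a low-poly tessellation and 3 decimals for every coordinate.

v 0.284 3.765 -0.539
v 0.674 3.381 -0.658
v 1.147 3.511 0.481
v 0.756 3.895 0.599
v 0.801 3.731 -0.75
v 1.274 3.86 0.388
v 0.686 4.096 -0.744
v 1.159 4.226 0.395
v 0.383 4.307 -0.642
v 0.856 4.436 0.497
v 0.033 4.264 -0.492
v 0.506 4.393 0.647
v -0.2 3.988 -0.364
v 0.273 4.117 0.775
v -0.206 3.608 -0.318
v 0.267 3.737 0.821
v 0.016 3.301 -0.376
v 0.489 3.431 0.763
v 0.364 3.212 -0.51
v 0.837 3.341 0.629
v 0.848 1.589 -4.221
v 1.187 2.154 -4.264
v 0.951 2.376 -3.202
v 0.612 1.811 -3.159
v 0.915 2.234 -4.341
v 0.68 2.457 -3.279
v 0.63 2.187 -4.394
v 0.395 2.41 -3.333
v 0.388 2.022 -4.413
v 0.153 2.244 -3.352
v 0.237 1.771 -4.394
v 0.002 1.993 -3.333
v 0.207 1.483 -4.341
v -0.028 1.705 -3.279
v 0.304 1.217 -4.264
v 0.069 1.439 -3.202
v 0.509 1.024 -4.178
v 0.273 1.246 -3.116
v 0.78 0.943 -4.101
v 0.545 1.166 -3.039
v 1.065 0.99 -4.047
v 0.83 1.213 -2.986
v 1.307 1.156 -4.028
v 1.072 1.378 -2.967
v 1.458 1.407 -4.047
v 1.223 1.629 -2.986
v 1.488 1.695 -4.101
v 1.253 1.917 -3.039
v 1.391 1.961 -4.178
v 1.156 2.183 -3.116
v -1.925 2.226 -4.099
v -1.439 2.032 -4.703
v -1.215 1.834 -3.401
v -1.329 2.417 -4.598
v -1.38 2.751 -4.358
v -1.576 2.945 -4.049
v -1.866 2.946 -3.753
v -2.172 2.754 -3.55
v -2.411 2.421 -3.494
v -2.521 2.036 -3.6
v -2.47 1.702 -3.839
v -2.274 1.508 -4.148
v -1.984 1.507 -4.444
v -1.678 1.699 -4.647
f 2 1 5
f 2 5 3
f 3 5 6
f 3 6 4
f 5 1 7
f 5 7 6
f 6 7 8
f 6 8 4
f 7 1 9
f 7 9 8
f 8 9 10
f 8 10 4
f 9 1 11
f 9 11 10
f 10 11 12
f 10 12 4
f 11 1 13
f 11 13 12
f 12 13 14
f 12 14 4
f 13 1 15
f 13 15 14
f 14 15 16
f 14 16 4
f 15 1 17
f 15 17 16
f 16 17 18
f 16 18 4
f 17 1 19
f 17 19 18
f 18 19 20
f 18 20 4
f 19 1 2
f 19 2 20
f 20 2 3
f 20 3 4
f 22 21 25
f 22 25 23
f 23 25 26
f 23 26 24
f 25 21 27
f 25 27 26
f 26 27 28
f 26 28 24
f 27 21 29
f 27 29 28
f 28 29 30
f 28 30 24
f 29 21 31
f 29 31 30
f 30 31 32
f 30 32 24
f 31 21 33
f 31 33 32
f 32 33 34
f 32 34 24
f 33 21 35
f 33 35 34
f 34 35 36
f 34 36 24
f 35 21 37
f 35 37 36
f 36 37 38
f 36 38 24
f 37 21 39
f 37 39 38
f 38 39 40
f 38 40 24
f 39 21 41
f 39 41 40
f 40 41 42
f 40 42 24
f 41 21 43
f 41 43 42
f 42 43 44
f 42 44 24
f 43 21 45
f 43 45 44
f 44 45 46
f 44 46 24
f 45 21 47
f 45 47 46
f 46 47 48
f 46 48 24
f 47 21 49
f 47 49 48
f 48 49 50
f 48 50 24
f 49 21 22
f 49 22 50
f 50 22 23
f 50 23 24
f 52 51 54
f 52 54 53
f 54 51 55
f 54 55 53
f 55 51 56
f 55 56 53
f 56 51 57
f 56 57 53
f 57 51 58
f 57 58 53
f 58 51 59
f 58 59 53
f 59 51 60
f 59 60 53
f 60 51 61
f 60 61 53
f 61 51 62
f 61 62 53
f 62 51 63
f 62 63 53
f 63 51 64
f 63 64 53
f 64 51 52
f 64 52 53



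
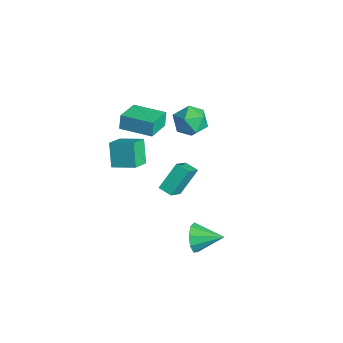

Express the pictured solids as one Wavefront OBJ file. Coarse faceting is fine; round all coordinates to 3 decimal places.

v -3.845 2.065 1.385
v -3.206 2.531 0.484
v -2.234 1.269 2.116
v -1.595 1.735 1.215
v -2.065 2.454 2.05
v -3.061 2.946 1.599
v -2.379 0.854 1.001
v -3.375 1.346 0.55
v -2.301 1.782 0.247
v -2.106 2.771 0.895
v -3.334 1.029 1.705
v -3.139 2.018 2.353
v 2.729 -0.475 -4.116
v 3.244 -0.55 -5.005
v 3.811 0.895 -3.604
v 2.707 -0.1 -5.075
v 2.18 0.175 -4.696
v 1.91 0.146 -4.046
v 2.023 -0.174 -3.429
v 2.466 -0.635 -3.133
v 3.032 -1.021 -3.297
v 3.456 -1.152 -3.844
v 3.54 -0.966 -4.519
v -3.807 -2.139 -2.145
v -4.768 -1.812 -0.744
v -2.751 -1.031 -1.679
v -3.711 -0.704 -0.278
v -3.069 -3.156 -1.402
v -4.029 -2.829 -0.001
v -2.012 -2.048 -0.936
v -2.973 -1.721 0.465
v -5.085 -0.807 0.632
v -5.332 -0.595 1.62
v -3.453 0.573 0.744
v -3.7 0.785 1.732
v -3.96 -2.185 1.208
v -4.207 -1.973 2.196
v -2.328 -0.805 1.32
v -2.575 -0.593 2.308
v 3.784 -3.287 3.354
v 3.415 -2.009 4.668
v 2.894 -2.281 2.126
v 2.526 -1.003 3.44
v 4.514 -2.877 3.16
v 4.146 -1.599 4.474
v 3.625 -1.871 1.932
v 3.256 -0.593 3.246
f 1 12 6
f 1 6 2
f 1 2 8
f 1 8 11
f 1 11 12
f 2 6 10
f 6 12 5
f 12 11 3
f 11 8 7
f 8 2 9
f 4 10 5
f 4 5 3
f 4 3 7
f 4 7 9
f 4 9 10
f 5 10 6
f 3 5 12
f 7 3 11
f 9 7 8
f 10 9 2
f 14 13 16
f 14 16 15
f 16 13 17
f 16 17 15
f 17 13 18
f 17 18 15
f 18 13 19
f 18 19 15
f 19 13 20
f 19 20 15
f 20 13 21
f 20 21 15
f 21 13 22
f 21 22 15
f 22 13 23
f 22 23 15
f 23 13 14
f 23 14 15
f 25 27 24
f 28 25 24
f 24 27 26
f 26 28 24
f 25 31 27
f 29 25 28
f 29 31 25
f 27 31 26
f 30 28 26
f 26 31 30
f 30 29 28
f 31 29 30
f 33 35 32
f 36 33 32
f 32 35 34
f 34 36 32
f 33 39 35
f 37 33 36
f 37 39 33
f 35 39 34
f 38 36 34
f 34 39 38
f 38 37 36
f 39 37 38
f 41 43 40
f 44 41 40
f 40 43 42
f 42 44 40
f 41 47 43
f 45 41 44
f 45 47 41
f 43 47 42
f 46 44 42
f 42 47 46
f 46 45 44
f 47 45 46



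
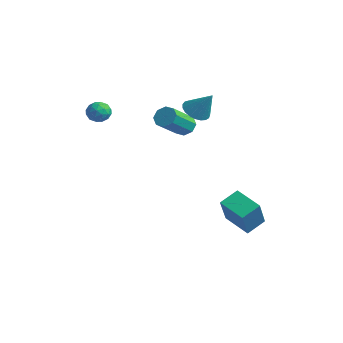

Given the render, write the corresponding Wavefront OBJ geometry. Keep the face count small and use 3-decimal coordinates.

v -2.567 -2.322 3.201
v -2.014 -2.069 2.805
v -1.826 -3.011 3.795
v -1.273 -2.758 3.399
v -1.607 -2.324 3.876
v -2.065 -1.898 3.508
v -1.775 -3.182 3.092
v -2.233 -2.756 2.724
v -1.525 -2.6 2.738
v -1.42 -2.07 3.222
v -2.42 -3.01 3.378
v -2.315 -2.48 3.862
v -2.356 -2.135 2.95
v -1.484 -2.945 3.65
v -1.681 -2.69 3.929
v -1.356 -2.542 3.697
v -2.385 -2.034 3.364
v -2.06 -1.886 3.131
v -1.821 -2.036 3.761
v -1.78 -3.194 3.469
v -1.455 -3.046 3.236
v -2.484 -2.538 2.903
v -2.159 -2.39 2.671
v -2.019 -3.044 2.839
v -1.743 -2.298 2.678
v -1.307 -2.704 3.028
v -1.603 -2.953 2.847
v -1.872 -2.702 2.631
v -1.682 -1.987 2.963
v -1.246 -2.392 3.313
v -1.442 -2.137 3.593
v -1.711 -1.887 3.377
v -1.394 -2.299 2.924
v -2.594 -2.688 3.287
v -2.158 -3.093 3.637
v -2.129 -3.193 3.223
v -2.398 -2.943 3.007
v -2.533 -2.376 3.572
v -2.097 -2.782 3.922
v -1.968 -2.378 3.969
v -2.237 -2.127 3.753
v -2.446 -2.781 3.676
v -0.814 2.966 2.45
v -0.208 2.434 2.15
v 0.154 3.314 3.79
v -0.114 2.746 2.001
v -0.141 3.095 1.93
v -0.285 3.422 1.949
v -0.52 3.67 2.054
v -0.806 3.797 2.228
v -1.093 3.779 2.44
v -1.332 3.621 2.654
v -1.482 3.35 2.832
v -1.516 3.012 2.945
v -1.429 2.667 2.972
v -1.235 2.373 2.908
v -0.969 2.181 2.766
v -0.676 2.125 2.568
v -0.407 2.215 2.351
v 4.115 2.672 -4.785
v 2.541 2.432 -4.219
v 4.162 3.77 -4.188
v 2.587 3.53 -3.623
v 4.893 1.69 -3.037
v 3.318 1.45 -2.472
v 4.939 2.788 -2.441
v 3.365 2.548 -1.875
v -2.204 3.224 0.78
v -1.588 3.549 0.997
v -1.159 1.92 2.217
v -1.776 1.596 2
v -2.023 3.678 1.322
v -1.595 2.049 2.543
v -2.565 3.541 1.33
v -2.136 1.913 2.55
v -2.895 3.219 1.015
v -2.467 1.59 2.235
v -2.821 2.9 0.563
v -2.392 1.271 1.783
v -2.385 2.771 0.237
v -1.957 1.142 1.458
v -1.844 2.907 0.23
v -1.415 1.279 1.45
v -1.513 3.23 0.545
v -1.085 1.601 1.765
f 1 38 17
f 38 12 41
f 17 41 6
f 38 41 17
f 1 17 13
f 17 6 18
f 13 18 2
f 17 18 13
f 1 13 22
f 13 2 23
f 22 23 8
f 13 23 22
f 1 22 34
f 22 8 37
f 34 37 11
f 22 37 34
f 1 34 38
f 34 11 42
f 38 42 12
f 34 42 38
f 2 18 29
f 18 6 32
f 29 32 10
f 18 32 29
f 6 41 19
f 41 12 40
f 19 40 5
f 41 40 19
f 12 42 39
f 42 11 35
f 39 35 3
f 42 35 39
f 11 37 36
f 37 8 24
f 36 24 7
f 37 24 36
f 8 23 28
f 23 2 25
f 28 25 9
f 23 25 28
f 4 30 16
f 30 10 31
f 16 31 5
f 30 31 16
f 4 16 14
f 16 5 15
f 14 15 3
f 16 15 14
f 4 14 21
f 14 3 20
f 21 20 7
f 14 20 21
f 4 21 26
f 21 7 27
f 26 27 9
f 21 27 26
f 4 26 30
f 26 9 33
f 30 33 10
f 26 33 30
f 5 31 19
f 31 10 32
f 19 32 6
f 31 32 19
f 3 15 39
f 15 5 40
f 39 40 12
f 15 40 39
f 7 20 36
f 20 3 35
f 36 35 11
f 20 35 36
f 9 27 28
f 27 7 24
f 28 24 8
f 27 24 28
f 10 33 29
f 33 9 25
f 29 25 2
f 33 25 29
f 44 43 46
f 44 46 45
f 46 43 47
f 46 47 45
f 47 43 48
f 47 48 45
f 48 43 49
f 48 49 45
f 49 43 50
f 49 50 45
f 50 43 51
f 50 51 45
f 51 43 52
f 51 52 45
f 52 43 53
f 52 53 45
f 53 43 54
f 53 54 45
f 54 43 55
f 54 55 45
f 55 43 56
f 55 56 45
f 56 43 57
f 56 57 45
f 57 43 58
f 57 58 45
f 58 43 59
f 58 59 45
f 59 43 44
f 59 44 45
f 61 63 60
f 64 61 60
f 60 63 62
f 62 64 60
f 61 67 63
f 65 61 64
f 65 67 61
f 63 67 62
f 66 64 62
f 62 67 66
f 66 65 64
f 67 65 66
f 69 68 72
f 69 72 70
f 70 72 73
f 70 73 71
f 72 68 74
f 72 74 73
f 73 74 75
f 73 75 71
f 74 68 76
f 74 76 75
f 75 76 77
f 75 77 71
f 76 68 78
f 76 78 77
f 77 78 79
f 77 79 71
f 78 68 80
f 78 80 79
f 79 80 81
f 79 81 71
f 80 68 82
f 80 82 81
f 81 82 83
f 81 83 71
f 82 68 84
f 82 84 83
f 83 84 85
f 83 85 71
f 84 68 69
f 84 69 85
f 85 69 70
f 85 70 71

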